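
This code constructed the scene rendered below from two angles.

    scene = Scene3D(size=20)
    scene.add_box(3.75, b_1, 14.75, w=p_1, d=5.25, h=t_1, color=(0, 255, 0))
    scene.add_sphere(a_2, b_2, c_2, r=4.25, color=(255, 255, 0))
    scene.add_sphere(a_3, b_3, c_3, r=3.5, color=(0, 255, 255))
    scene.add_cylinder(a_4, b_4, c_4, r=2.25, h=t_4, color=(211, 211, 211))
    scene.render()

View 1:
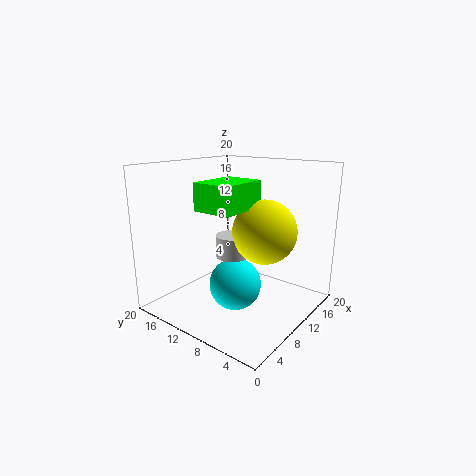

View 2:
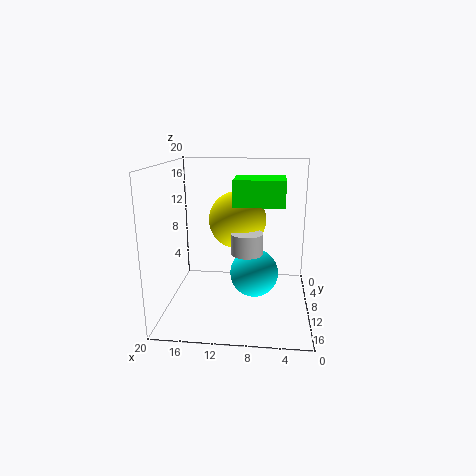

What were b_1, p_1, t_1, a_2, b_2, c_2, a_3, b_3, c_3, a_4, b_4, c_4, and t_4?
b_1 = 6.75
p_1 = 6.75
t_1 = 3.5
a_2 = 10.5
b_2 = 6
c_2 = 11.5
a_3 = 7.75
b_3 = 8.75
c_3 = 4.25
a_4 = 8.75
b_4 = 10
c_4 = 7.75
t_4 = 3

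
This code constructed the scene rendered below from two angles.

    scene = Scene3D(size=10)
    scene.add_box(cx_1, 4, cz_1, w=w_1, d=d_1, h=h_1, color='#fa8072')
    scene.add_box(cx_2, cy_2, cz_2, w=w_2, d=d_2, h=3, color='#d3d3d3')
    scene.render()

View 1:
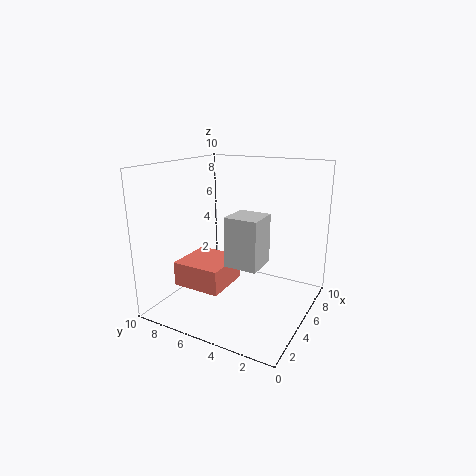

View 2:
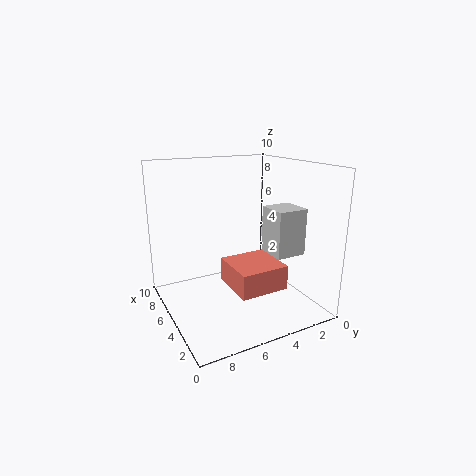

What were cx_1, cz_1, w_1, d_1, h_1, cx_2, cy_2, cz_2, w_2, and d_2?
cx_1 = 0.5, cz_1 = 3, w_1 = 3, d_1 = 3, h_1 = 1.5, cx_2 = 1.5, cy_2 = 2, cz_2 = 4.5, w_2 = 2, d_2 = 2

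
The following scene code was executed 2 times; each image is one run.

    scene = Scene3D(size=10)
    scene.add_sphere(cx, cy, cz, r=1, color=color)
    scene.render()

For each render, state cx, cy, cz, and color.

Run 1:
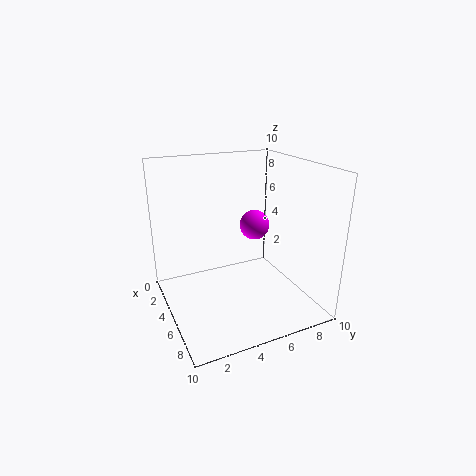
cx = 5.5; cy = 6; cz = 6; color = 'magenta'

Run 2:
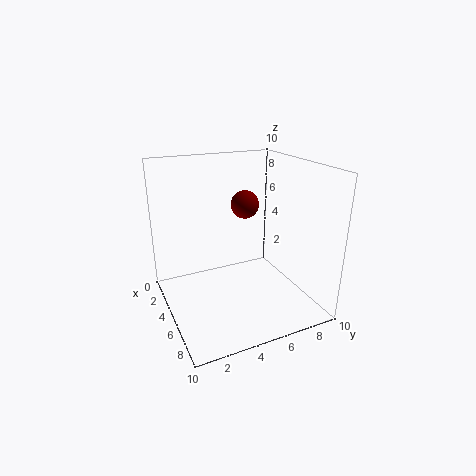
cx = 4; cy = 6; cz = 7; color = 'maroon'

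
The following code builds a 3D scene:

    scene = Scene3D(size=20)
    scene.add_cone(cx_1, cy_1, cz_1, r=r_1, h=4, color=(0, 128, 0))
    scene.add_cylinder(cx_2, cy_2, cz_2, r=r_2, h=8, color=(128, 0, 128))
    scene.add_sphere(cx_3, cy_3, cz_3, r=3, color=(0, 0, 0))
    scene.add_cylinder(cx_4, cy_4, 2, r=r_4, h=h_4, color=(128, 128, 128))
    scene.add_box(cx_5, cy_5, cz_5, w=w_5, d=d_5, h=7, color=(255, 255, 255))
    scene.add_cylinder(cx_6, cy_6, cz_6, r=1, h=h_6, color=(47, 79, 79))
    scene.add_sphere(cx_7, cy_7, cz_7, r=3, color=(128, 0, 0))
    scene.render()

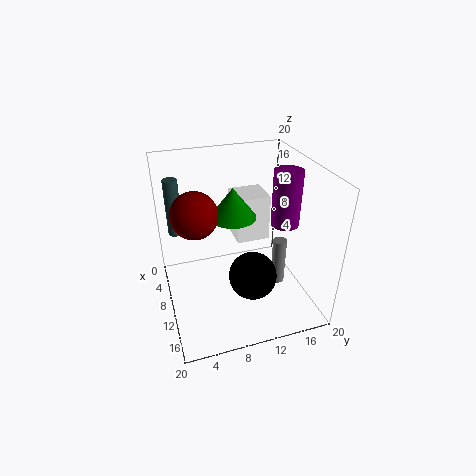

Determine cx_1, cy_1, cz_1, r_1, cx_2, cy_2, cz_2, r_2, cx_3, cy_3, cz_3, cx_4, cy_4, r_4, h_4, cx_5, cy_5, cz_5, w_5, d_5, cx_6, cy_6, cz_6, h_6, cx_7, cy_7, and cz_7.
cx_1 = 11; cy_1 = 9; cz_1 = 14; r_1 = 3; cx_2 = 10; cy_2 = 17; cz_2 = 11; r_2 = 2; cx_3 = 16; cy_3 = 10; cz_3 = 8; cx_4 = 11; cy_4 = 16; r_4 = 1; h_4 = 7; cx_5 = 2; cy_5 = 11; cz_5 = 7; w_5 = 5; d_5 = 5; cx_6 = 6; cy_6 = 2; cz_6 = 10; h_6 = 8; cx_7 = 11; cy_7 = 4; cz_7 = 15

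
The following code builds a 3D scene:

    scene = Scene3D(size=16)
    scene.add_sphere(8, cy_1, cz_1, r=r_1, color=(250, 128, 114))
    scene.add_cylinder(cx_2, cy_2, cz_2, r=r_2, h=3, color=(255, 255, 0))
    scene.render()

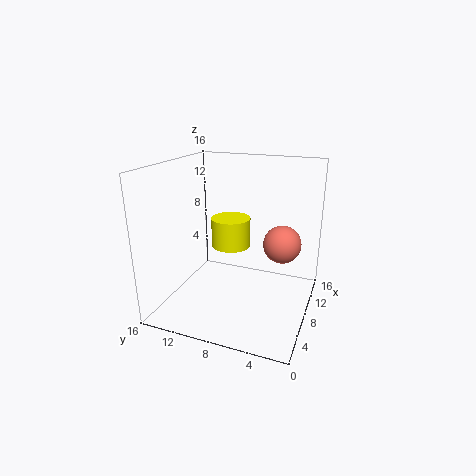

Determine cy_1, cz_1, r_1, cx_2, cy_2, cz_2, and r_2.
cy_1 = 3
cz_1 = 8
r_1 = 2
cx_2 = 6
cy_2 = 8
cz_2 = 8
r_2 = 2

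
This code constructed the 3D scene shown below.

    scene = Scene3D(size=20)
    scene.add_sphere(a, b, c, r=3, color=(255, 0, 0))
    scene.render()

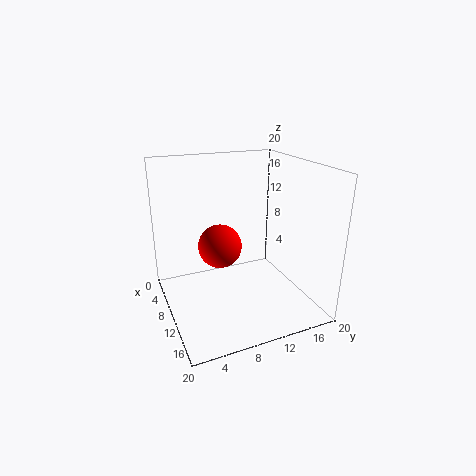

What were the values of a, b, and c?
a = 9.5
b = 7.5
c = 9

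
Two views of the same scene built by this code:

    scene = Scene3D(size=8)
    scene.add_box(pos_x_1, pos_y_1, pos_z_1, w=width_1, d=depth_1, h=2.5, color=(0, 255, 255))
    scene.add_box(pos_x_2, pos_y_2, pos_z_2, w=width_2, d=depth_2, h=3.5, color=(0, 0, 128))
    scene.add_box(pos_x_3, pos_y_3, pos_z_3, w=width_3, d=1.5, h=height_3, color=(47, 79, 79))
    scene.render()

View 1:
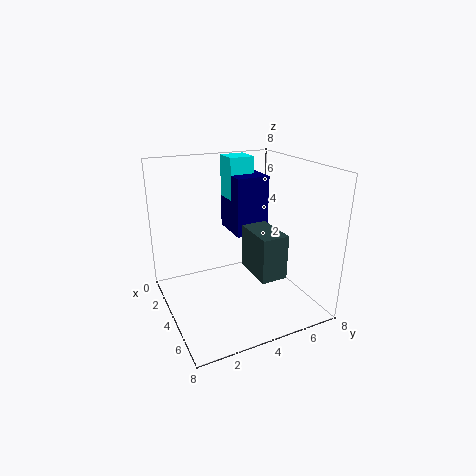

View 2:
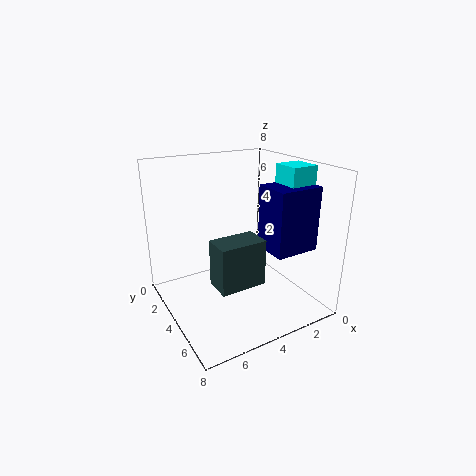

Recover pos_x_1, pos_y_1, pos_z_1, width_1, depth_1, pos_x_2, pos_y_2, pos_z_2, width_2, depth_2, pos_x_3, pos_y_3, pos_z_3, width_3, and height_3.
pos_x_1 = 0.5; pos_y_1 = 4.5; pos_z_1 = 5.5; width_1 = 1.5; depth_1 = 1.5; pos_x_2 = 0.5; pos_y_2 = 4.5; pos_z_2 = 3.5; width_2 = 2.5; depth_2 = 2; pos_x_3 = 3.5; pos_y_3 = 4.5; pos_z_3 = 2; width_3 = 2.5; height_3 = 2.5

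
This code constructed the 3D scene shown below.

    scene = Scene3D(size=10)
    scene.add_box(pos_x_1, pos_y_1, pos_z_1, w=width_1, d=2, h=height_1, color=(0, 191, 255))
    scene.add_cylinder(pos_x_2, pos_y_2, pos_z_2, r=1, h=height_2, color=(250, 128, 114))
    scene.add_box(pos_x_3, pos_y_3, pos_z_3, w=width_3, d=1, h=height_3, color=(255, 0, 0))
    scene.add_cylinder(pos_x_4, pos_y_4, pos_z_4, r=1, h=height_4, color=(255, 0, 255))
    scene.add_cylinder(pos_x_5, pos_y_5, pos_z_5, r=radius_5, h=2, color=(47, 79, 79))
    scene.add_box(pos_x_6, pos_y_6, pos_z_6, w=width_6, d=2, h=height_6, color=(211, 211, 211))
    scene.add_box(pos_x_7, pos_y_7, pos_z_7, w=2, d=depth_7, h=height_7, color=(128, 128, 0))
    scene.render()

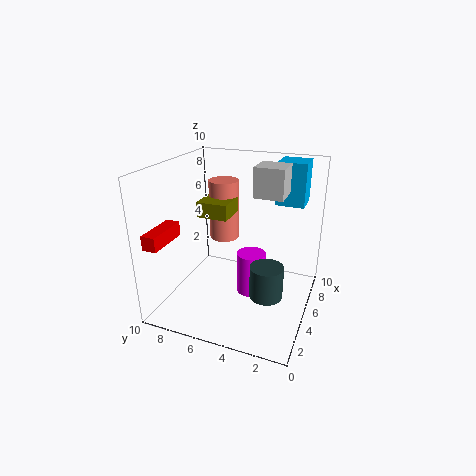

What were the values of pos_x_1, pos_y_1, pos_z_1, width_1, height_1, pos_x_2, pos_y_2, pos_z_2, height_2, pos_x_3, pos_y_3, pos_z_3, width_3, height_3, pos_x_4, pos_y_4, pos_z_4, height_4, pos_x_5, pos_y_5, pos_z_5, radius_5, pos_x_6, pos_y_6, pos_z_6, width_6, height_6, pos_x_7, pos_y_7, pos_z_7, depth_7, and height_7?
pos_x_1 = 7; pos_y_1 = 1; pos_z_1 = 7; width_1 = 2; height_1 = 3; pos_x_2 = 5; pos_y_2 = 6; pos_z_2 = 5; height_2 = 4; pos_x_3 = 1; pos_y_3 = 9; pos_z_3 = 5; width_3 = 3; height_3 = 1; pos_x_4 = 5; pos_y_4 = 4; pos_z_4 = 1; height_4 = 3; pos_x_5 = 2; pos_y_5 = 2; pos_z_5 = 3; radius_5 = 1; pos_x_6 = 5; pos_y_6 = 2; pos_z_6 = 8; width_6 = 2; height_6 = 2; pos_x_7 = 3; pos_y_7 = 5; pos_z_7 = 7; depth_7 = 2; height_7 = 1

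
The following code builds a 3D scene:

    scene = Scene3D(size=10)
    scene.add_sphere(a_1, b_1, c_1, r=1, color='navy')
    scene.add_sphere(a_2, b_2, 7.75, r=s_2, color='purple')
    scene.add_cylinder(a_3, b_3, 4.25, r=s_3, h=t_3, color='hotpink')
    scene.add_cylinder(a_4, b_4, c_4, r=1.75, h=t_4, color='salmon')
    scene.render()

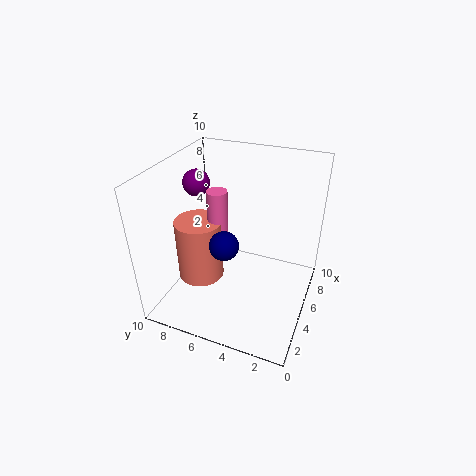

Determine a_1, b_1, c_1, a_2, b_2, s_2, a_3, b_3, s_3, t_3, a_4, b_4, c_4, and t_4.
a_1 = 3.75, b_1 = 5.5, c_1 = 5, a_2 = 6.75, b_2 = 9, s_2 = 1, a_3 = 6, b_3 = 7, s_3 = 0.75, t_3 = 3.5, a_4 = 5.25, b_4 = 8.25, c_4 = 0.75, t_4 = 4.75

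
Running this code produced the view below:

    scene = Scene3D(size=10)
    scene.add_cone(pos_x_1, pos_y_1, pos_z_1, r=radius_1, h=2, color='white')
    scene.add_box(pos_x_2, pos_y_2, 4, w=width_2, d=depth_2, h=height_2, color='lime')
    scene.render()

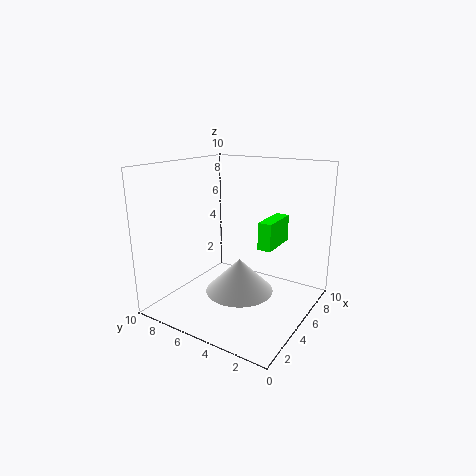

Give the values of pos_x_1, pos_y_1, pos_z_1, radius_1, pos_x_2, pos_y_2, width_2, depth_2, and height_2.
pos_x_1 = 2, pos_y_1 = 3, pos_z_1 = 3, radius_1 = 2, pos_x_2 = 6, pos_y_2 = 3, width_2 = 3, depth_2 = 1, height_2 = 2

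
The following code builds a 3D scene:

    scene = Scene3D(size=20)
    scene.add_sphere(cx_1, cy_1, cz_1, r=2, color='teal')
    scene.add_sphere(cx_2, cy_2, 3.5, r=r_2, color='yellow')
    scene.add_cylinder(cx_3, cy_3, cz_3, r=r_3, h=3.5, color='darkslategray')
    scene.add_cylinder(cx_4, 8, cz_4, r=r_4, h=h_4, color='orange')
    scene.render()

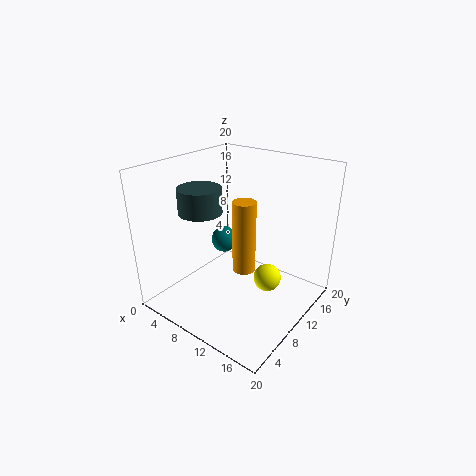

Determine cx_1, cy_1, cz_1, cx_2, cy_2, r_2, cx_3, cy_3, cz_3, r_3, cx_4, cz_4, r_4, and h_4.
cx_1 = 5
cy_1 = 13
cz_1 = 7
cx_2 = 13.5
cy_2 = 12.5
r_2 = 2
cx_3 = 5.5
cy_3 = 7.5
cz_3 = 13.5
r_3 = 3
cx_4 = 12.5
cz_4 = 7
r_4 = 1.5
h_4 = 9.5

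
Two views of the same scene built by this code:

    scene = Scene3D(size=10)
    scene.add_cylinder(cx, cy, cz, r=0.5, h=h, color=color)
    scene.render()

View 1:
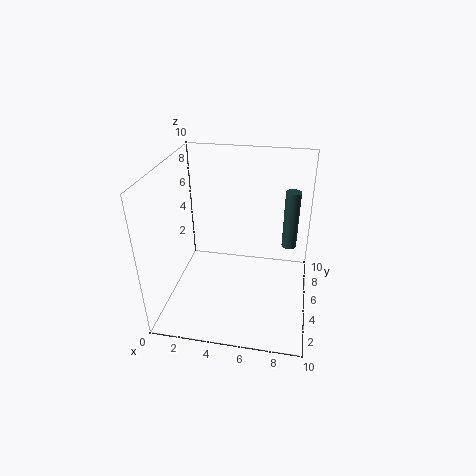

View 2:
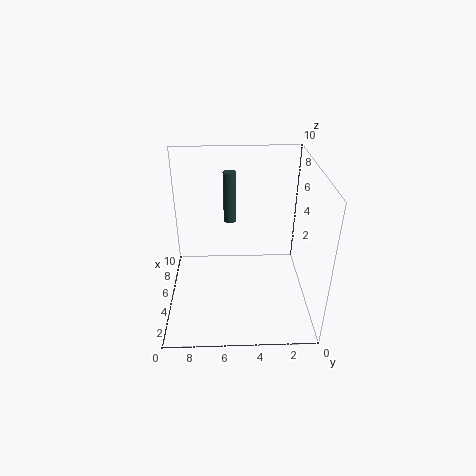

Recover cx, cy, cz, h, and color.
cx = 8.5, cy = 5.5, cz = 4.5, h = 4, color = 'darkslategray'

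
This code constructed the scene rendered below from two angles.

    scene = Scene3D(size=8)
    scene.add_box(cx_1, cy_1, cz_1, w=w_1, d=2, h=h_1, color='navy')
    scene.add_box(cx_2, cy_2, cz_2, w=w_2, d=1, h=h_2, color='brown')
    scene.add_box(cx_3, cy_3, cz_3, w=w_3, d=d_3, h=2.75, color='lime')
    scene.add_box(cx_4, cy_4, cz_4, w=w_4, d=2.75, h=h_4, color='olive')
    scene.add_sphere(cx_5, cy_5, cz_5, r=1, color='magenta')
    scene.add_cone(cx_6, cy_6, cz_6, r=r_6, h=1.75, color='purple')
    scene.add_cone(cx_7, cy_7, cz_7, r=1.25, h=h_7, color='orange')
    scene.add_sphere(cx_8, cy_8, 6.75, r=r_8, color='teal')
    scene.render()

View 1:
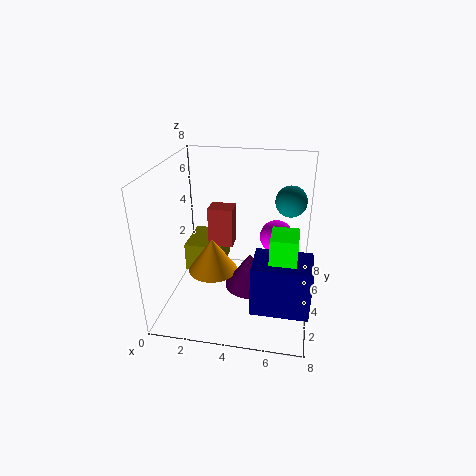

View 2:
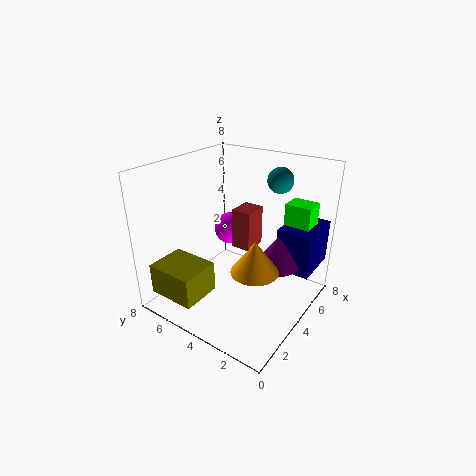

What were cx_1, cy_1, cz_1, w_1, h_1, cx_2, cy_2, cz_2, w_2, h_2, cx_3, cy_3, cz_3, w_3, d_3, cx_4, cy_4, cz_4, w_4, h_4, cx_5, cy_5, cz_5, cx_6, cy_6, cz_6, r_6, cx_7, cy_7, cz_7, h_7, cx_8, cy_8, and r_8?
cx_1 = 5.25, cy_1 = 0.25, cz_1 = 2, w_1 = 2.75, h_1 = 2.5, cx_2 = 2.75, cy_2 = 2.5, cz_2 = 4.25, w_2 = 1.25, h_2 = 2, cx_3 = 6, cy_3 = 0.75, cz_3 = 3, w_3 = 1.25, d_3 = 1.5, cx_4 = 0.5, cy_4 = 4.75, cz_4 = 1, w_4 = 2.25, h_4 = 1.75, cx_5 = 6, cy_5 = 6, cz_5 = 3.25, cx_6 = 5, cy_6 = 2, cz_6 = 2.5, r_6 = 1.25, cx_7 = 3, cy_7 = 2.25, cz_7 = 3, h_7 = 1.75, cx_8 = 6.75, cy_8 = 3, r_8 = 0.75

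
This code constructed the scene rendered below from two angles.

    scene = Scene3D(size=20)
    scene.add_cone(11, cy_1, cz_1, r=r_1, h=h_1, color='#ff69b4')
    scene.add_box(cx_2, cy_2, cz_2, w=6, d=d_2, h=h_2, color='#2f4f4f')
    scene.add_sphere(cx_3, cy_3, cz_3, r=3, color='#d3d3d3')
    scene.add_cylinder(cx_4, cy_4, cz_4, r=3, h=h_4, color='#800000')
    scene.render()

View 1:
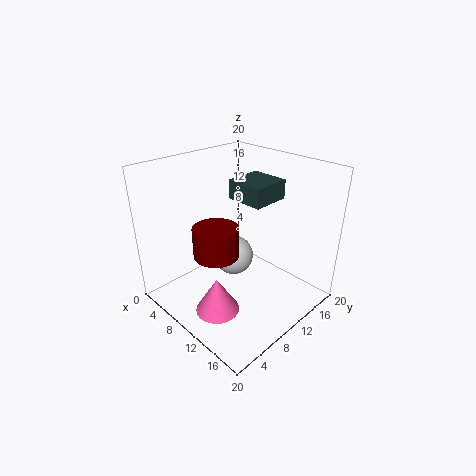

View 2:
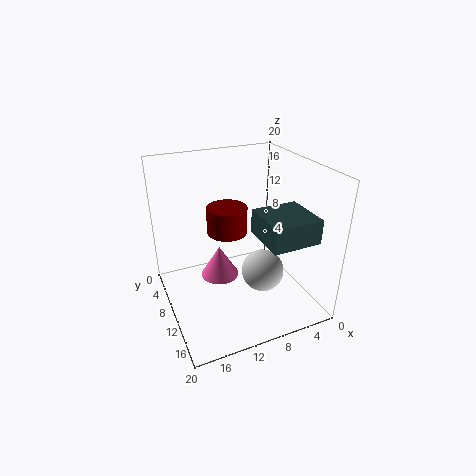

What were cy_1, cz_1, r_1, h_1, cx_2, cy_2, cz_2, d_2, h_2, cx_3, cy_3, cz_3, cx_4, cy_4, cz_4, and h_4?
cy_1 = 5
cz_1 = 1
r_1 = 3
h_1 = 5
cx_2 = 4
cy_2 = 14
cz_2 = 13
d_2 = 6
h_2 = 3
cx_3 = 7
cy_3 = 12
cz_3 = 5
cx_4 = 10
cy_4 = 6
cz_4 = 9
h_4 = 4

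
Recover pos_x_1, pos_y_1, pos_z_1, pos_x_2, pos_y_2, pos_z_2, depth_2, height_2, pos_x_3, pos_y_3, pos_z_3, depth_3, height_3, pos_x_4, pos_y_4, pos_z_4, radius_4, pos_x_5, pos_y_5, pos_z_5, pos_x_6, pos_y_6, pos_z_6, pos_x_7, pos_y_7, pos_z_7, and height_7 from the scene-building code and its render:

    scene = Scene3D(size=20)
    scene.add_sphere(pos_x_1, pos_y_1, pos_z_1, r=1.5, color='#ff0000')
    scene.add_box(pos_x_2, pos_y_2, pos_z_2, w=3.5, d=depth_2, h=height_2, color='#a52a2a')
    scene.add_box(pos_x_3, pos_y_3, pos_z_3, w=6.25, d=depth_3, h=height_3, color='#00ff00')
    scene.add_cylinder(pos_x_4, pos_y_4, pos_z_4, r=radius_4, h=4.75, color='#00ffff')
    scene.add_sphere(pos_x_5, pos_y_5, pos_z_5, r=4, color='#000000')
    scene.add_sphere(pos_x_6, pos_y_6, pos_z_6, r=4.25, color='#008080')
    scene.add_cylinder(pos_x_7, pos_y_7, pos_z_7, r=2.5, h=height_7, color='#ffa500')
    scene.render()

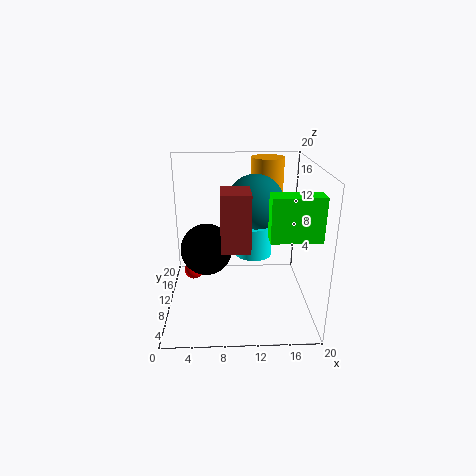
pos_x_1 = 3; pos_y_1 = 15.5; pos_z_1 = 2; pos_x_2 = 7.75; pos_y_2 = 2.5; pos_z_2 = 11.25; depth_2 = 4; height_2 = 7; pos_x_3 = 13.5; pos_y_3 = 3; pos_z_3 = 12.25; depth_3 = 2.5; height_3 = 5.5; pos_x_4 = 12.5; pos_y_4 = 13.75; pos_z_4 = 5.75; radius_4 = 2.75; pos_x_5 = 5.25; pos_y_5 = 14.75; pos_z_5 = 6; pos_x_6 = 12.75; pos_y_6 = 14.75; pos_z_6 = 13.5; pos_x_7 = 14.75; pos_y_7 = 17.5; pos_z_7 = 11.5; height_7 = 8.25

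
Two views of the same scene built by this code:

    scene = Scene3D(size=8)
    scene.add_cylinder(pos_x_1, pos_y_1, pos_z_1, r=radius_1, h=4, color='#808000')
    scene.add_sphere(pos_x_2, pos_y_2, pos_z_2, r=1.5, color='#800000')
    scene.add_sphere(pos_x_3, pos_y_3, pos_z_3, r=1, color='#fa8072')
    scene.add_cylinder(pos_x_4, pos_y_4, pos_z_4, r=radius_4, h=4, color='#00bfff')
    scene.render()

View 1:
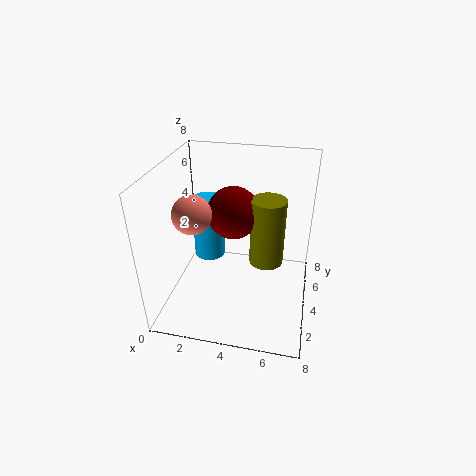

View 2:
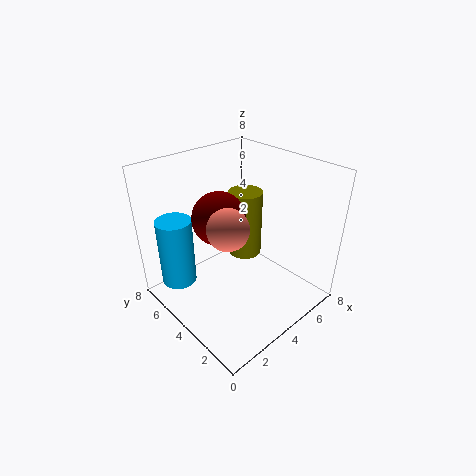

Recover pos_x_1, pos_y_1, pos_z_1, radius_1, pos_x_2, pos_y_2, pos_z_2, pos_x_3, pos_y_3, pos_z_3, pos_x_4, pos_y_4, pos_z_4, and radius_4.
pos_x_1 = 5.5, pos_y_1 = 5, pos_z_1 = 2, radius_1 = 1, pos_x_2 = 3.5, pos_y_2 = 5, pos_z_2 = 5, pos_x_3 = 2, pos_y_3 = 2.5, pos_z_3 = 6, pos_x_4 = 1.5, pos_y_4 = 6.5, pos_z_4 = 1, radius_4 = 1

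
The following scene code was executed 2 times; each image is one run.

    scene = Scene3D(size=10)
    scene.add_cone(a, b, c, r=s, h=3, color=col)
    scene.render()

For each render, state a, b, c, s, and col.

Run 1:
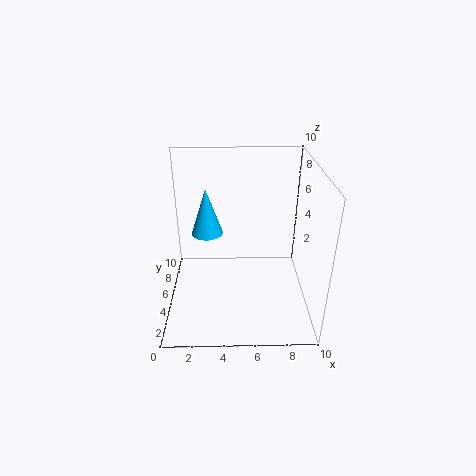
a = 3, b = 4, c = 6, s = 1, col = 'deepskyblue'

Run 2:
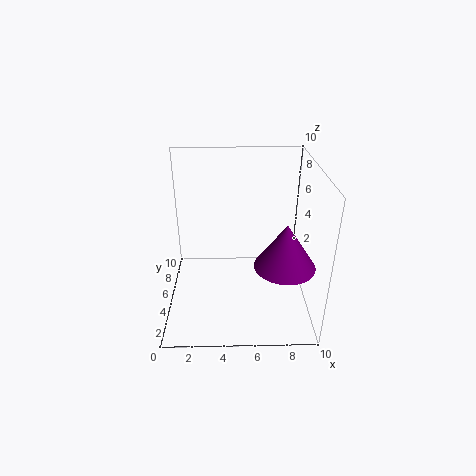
a = 8, b = 3, c = 4, s = 2, col = 'purple'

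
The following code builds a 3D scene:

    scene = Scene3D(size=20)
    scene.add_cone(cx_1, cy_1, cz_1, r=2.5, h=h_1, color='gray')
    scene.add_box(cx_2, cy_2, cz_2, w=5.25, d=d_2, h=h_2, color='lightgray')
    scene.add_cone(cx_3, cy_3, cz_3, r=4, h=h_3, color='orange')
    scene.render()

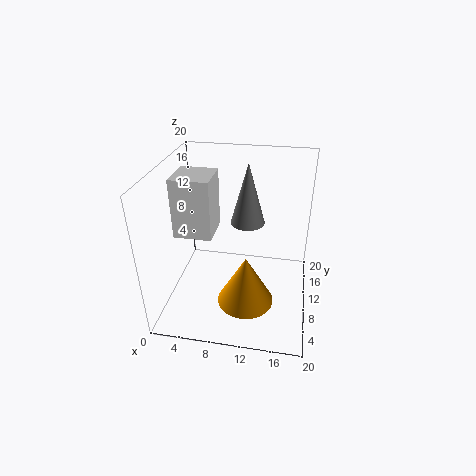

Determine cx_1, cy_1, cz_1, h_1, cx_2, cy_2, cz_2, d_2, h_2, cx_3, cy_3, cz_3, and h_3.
cx_1 = 10.75
cy_1 = 13.75
cz_1 = 10.5
h_1 = 9
cx_2 = 1.5
cy_2 = 7.75
cz_2 = 10.5
d_2 = 5.25
h_2 = 8.25
cx_3 = 11.5
cy_3 = 7.75
cz_3 = 1
h_3 = 7.25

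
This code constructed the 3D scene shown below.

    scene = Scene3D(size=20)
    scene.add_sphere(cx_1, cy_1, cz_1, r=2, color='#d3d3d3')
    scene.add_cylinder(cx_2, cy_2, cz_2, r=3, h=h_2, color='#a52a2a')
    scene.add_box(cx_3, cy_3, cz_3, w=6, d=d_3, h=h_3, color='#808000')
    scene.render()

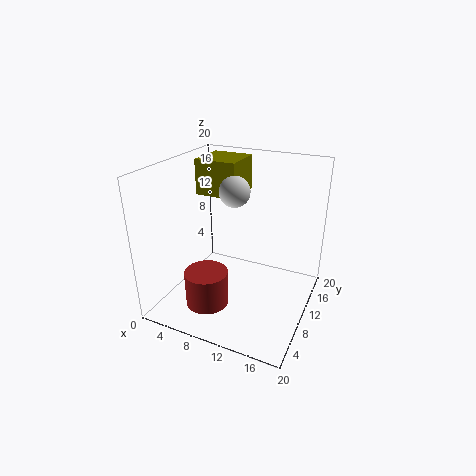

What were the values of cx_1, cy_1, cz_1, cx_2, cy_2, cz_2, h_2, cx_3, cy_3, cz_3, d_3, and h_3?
cx_1 = 10; cy_1 = 9; cz_1 = 17; cx_2 = 7; cy_2 = 6; cz_2 = 1; h_2 = 5; cx_3 = 3; cy_3 = 11; cz_3 = 15; d_3 = 6; h_3 = 5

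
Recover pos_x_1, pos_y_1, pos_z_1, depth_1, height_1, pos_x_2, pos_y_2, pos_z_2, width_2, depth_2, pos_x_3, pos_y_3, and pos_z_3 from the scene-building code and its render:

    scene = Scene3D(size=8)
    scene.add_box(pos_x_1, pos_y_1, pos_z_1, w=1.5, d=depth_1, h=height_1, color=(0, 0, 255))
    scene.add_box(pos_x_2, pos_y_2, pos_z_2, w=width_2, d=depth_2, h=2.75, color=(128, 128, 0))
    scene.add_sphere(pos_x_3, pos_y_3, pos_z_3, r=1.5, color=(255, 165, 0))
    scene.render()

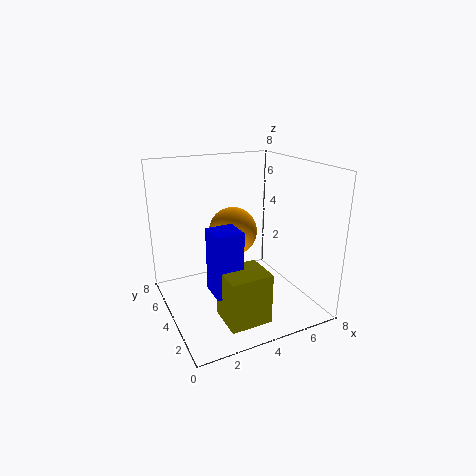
pos_x_1 = 2; pos_y_1 = 2.25; pos_z_1 = 1.5; depth_1 = 1.5; height_1 = 3.5; pos_x_2 = 2.25; pos_y_2 = 1; pos_z_2 = 0.25; width_2 = 2.25; depth_2 = 2; pos_x_3 = 4.75; pos_y_3 = 6.25; pos_z_3 = 3.5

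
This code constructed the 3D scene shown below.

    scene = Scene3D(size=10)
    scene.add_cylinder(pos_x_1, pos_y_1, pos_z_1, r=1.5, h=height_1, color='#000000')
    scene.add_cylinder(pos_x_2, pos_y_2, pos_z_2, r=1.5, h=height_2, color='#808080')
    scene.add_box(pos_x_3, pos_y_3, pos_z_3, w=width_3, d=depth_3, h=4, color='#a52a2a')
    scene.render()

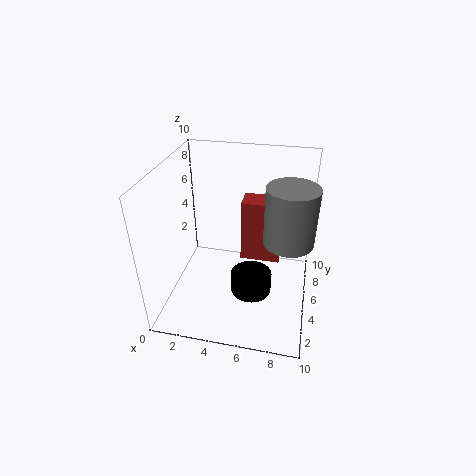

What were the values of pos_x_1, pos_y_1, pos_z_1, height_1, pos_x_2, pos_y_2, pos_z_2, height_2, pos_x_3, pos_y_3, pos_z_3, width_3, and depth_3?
pos_x_1 = 6; pos_y_1 = 5; pos_z_1 = 0.5; height_1 = 1.5; pos_x_2 = 8.5; pos_y_2 = 3; pos_z_2 = 6.5; height_2 = 3.5; pos_x_3 = 5.5; pos_y_3 = 3.5; pos_z_3 = 4.5; width_3 = 2.5; depth_3 = 1.5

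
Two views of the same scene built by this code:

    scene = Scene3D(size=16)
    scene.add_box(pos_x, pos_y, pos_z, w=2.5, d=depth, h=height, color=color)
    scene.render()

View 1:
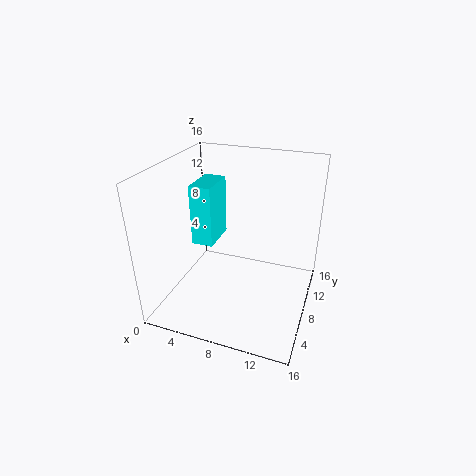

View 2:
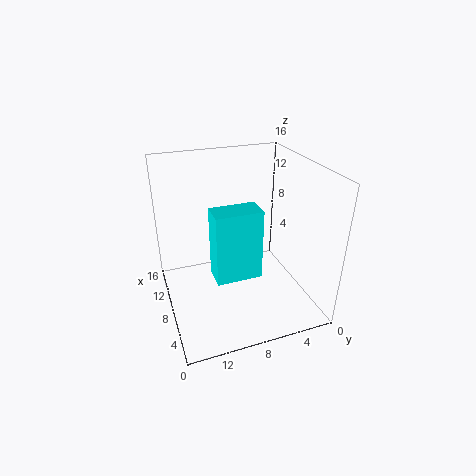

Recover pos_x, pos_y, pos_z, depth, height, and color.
pos_x = 2.5; pos_y = 7.5; pos_z = 6.5; depth = 4.5; height = 7; color = 'cyan'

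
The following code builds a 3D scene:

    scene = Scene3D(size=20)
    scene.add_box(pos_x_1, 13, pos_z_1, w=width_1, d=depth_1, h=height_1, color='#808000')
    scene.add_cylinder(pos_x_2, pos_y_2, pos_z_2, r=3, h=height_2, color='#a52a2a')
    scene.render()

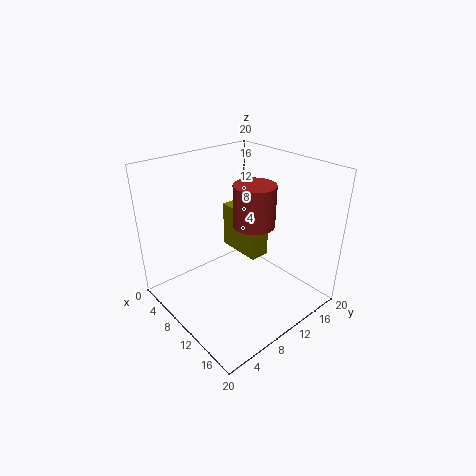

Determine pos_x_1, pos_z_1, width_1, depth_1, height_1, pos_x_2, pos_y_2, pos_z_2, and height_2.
pos_x_1 = 3
pos_z_1 = 5
width_1 = 7
depth_1 = 3
height_1 = 7
pos_x_2 = 10
pos_y_2 = 13
pos_z_2 = 11
height_2 = 6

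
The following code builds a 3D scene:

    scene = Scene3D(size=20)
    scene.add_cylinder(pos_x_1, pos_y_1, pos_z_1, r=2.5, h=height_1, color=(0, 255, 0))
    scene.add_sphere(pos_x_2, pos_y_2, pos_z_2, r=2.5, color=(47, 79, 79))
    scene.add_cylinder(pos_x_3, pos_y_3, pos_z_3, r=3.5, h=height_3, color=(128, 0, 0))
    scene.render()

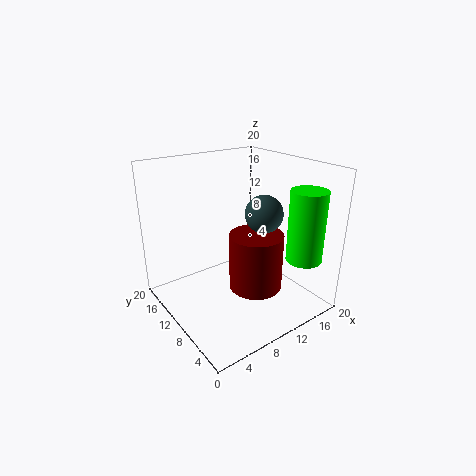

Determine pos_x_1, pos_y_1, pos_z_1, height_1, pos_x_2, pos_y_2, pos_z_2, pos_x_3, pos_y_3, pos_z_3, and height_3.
pos_x_1 = 17
pos_y_1 = 4
pos_z_1 = 7
height_1 = 10
pos_x_2 = 12
pos_y_2 = 7
pos_z_2 = 14
pos_x_3 = 10
pos_y_3 = 6
pos_z_3 = 4.5
height_3 = 7.5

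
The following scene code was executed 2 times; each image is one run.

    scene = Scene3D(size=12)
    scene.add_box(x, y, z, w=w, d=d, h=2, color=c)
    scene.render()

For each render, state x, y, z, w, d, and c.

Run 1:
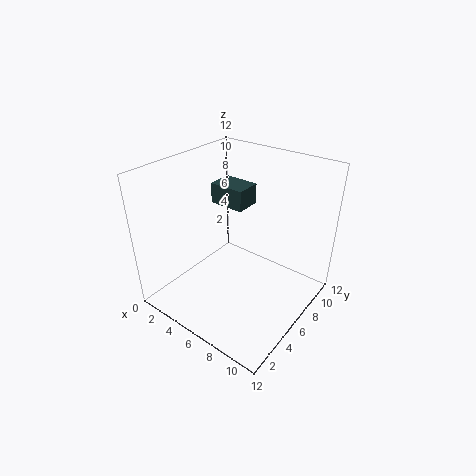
x = 0.5
y = 9
z = 6.5
w = 3.5
d = 2.5
c = 'darkslategray'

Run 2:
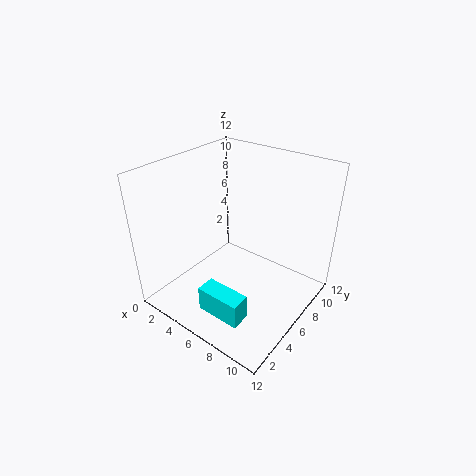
x = 6
y = 1
z = 2
w = 3.5
d = 1.5
c = 'cyan'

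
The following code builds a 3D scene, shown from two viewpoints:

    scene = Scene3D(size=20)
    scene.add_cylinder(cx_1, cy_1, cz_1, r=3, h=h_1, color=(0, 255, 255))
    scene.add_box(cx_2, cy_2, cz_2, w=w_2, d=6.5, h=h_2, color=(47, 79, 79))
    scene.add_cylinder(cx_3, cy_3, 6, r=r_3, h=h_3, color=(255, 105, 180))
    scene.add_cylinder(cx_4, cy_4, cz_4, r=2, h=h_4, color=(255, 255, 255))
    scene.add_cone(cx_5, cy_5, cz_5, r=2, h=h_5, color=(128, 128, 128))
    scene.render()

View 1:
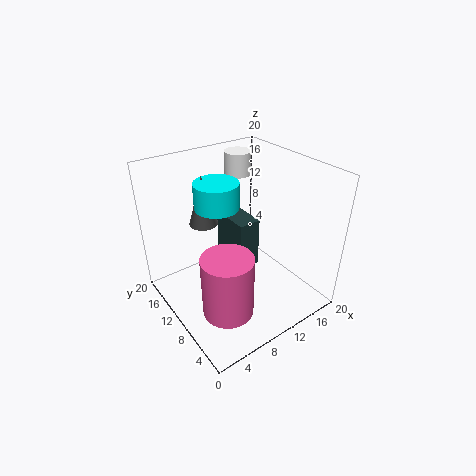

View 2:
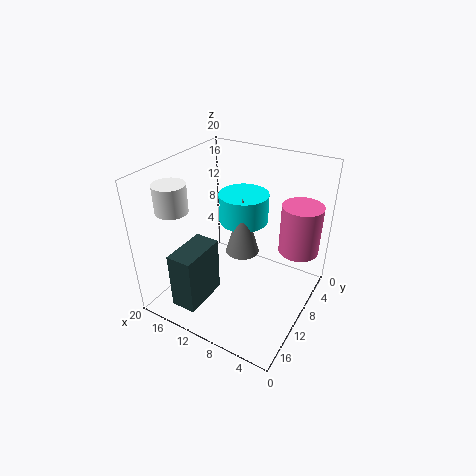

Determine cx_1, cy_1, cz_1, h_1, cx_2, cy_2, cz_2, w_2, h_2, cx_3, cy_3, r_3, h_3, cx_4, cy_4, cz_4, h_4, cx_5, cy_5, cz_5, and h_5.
cx_1 = 8; cy_1 = 12; cz_1 = 14.5; h_1 = 3.5; cx_2 = 12; cy_2 = 12; cz_2 = 2; w_2 = 3.5; h_2 = 8; cx_3 = 3.5; cy_3 = 3; r_3 = 3; h_3 = 7.5; cx_4 = 15; cy_4 = 17; cz_4 = 16; h_4 = 3.5; cx_5 = 7; cy_5 = 14; cz_5 = 11.5; h_5 = 7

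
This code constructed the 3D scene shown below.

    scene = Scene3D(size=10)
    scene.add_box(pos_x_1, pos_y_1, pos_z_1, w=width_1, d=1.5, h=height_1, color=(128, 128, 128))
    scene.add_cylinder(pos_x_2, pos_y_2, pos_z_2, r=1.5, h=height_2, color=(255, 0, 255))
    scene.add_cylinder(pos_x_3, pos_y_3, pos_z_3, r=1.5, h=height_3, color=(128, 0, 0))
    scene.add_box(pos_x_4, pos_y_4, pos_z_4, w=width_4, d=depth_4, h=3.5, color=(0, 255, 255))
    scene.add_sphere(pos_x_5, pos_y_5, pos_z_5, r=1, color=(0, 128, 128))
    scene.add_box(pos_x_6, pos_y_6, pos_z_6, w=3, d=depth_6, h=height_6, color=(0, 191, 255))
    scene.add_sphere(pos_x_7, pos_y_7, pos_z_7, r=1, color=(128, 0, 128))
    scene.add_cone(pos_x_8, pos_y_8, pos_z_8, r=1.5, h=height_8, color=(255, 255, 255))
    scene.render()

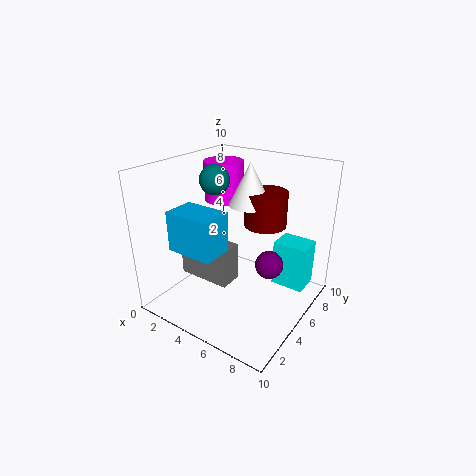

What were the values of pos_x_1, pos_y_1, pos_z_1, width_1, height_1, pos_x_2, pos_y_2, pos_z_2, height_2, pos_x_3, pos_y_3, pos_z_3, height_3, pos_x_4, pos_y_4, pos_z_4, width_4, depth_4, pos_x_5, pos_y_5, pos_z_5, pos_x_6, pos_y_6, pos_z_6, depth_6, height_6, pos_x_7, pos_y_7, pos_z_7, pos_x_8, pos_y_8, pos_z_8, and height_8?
pos_x_1 = 2.5, pos_y_1 = 2, pos_z_1 = 3, width_1 = 3.5, height_1 = 2.5, pos_x_2 = 2, pos_y_2 = 7.5, pos_z_2 = 6.5, height_2 = 3, pos_x_3 = 6, pos_y_3 = 7, pos_z_3 = 5.5, height_3 = 2.5, pos_x_4 = 6.5, pos_y_4 = 7.5, pos_z_4 = 0.5, width_4 = 2.5, depth_4 = 2, pos_x_5 = 3.5, pos_y_5 = 4.5, pos_z_5 = 9, pos_x_6 = 3, pos_y_6 = 0.5, pos_z_6 = 5.5, depth_6 = 2, height_6 = 2.5, pos_x_7 = 7, pos_y_7 = 6, pos_z_7 = 3, pos_x_8 = 5, pos_y_8 = 6.5, pos_z_8 = 7, height_8 = 3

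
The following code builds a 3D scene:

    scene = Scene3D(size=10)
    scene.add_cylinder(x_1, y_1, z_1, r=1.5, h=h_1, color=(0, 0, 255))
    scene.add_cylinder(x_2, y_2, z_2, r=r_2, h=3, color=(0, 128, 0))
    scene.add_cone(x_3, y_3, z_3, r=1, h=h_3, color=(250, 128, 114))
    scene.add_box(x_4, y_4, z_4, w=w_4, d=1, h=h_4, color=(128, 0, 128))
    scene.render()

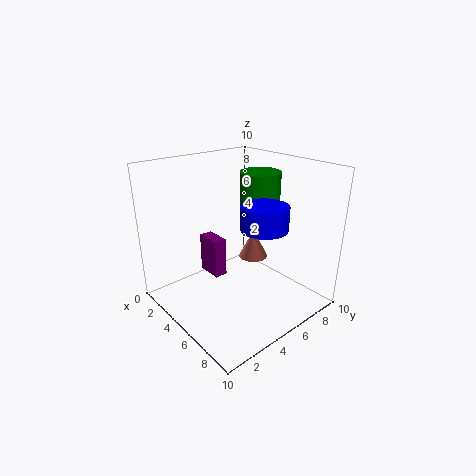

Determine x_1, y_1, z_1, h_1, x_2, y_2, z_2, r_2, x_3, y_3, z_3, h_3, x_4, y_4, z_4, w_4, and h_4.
x_1 = 7.5
y_1 = 5
z_1 = 6.5
h_1 = 1.5
x_2 = 4
y_2 = 8
z_2 = 6
r_2 = 1.5
x_3 = 5.5
y_3 = 6
z_3 = 3.5
h_3 = 2
x_4 = 1
y_4 = 4.5
z_4 = 1
w_4 = 2
h_4 = 3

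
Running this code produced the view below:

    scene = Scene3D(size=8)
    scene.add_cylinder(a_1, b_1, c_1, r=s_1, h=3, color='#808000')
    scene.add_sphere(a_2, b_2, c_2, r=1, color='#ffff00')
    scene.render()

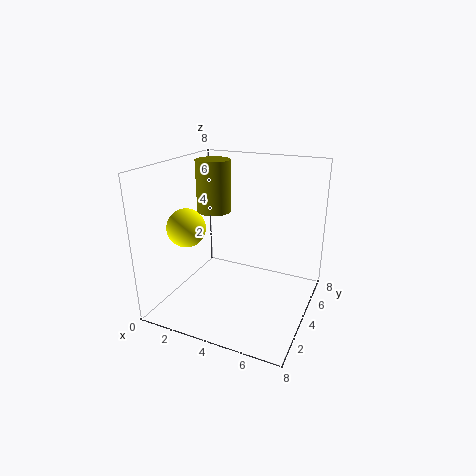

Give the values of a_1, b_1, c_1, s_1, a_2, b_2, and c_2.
a_1 = 2; b_1 = 5; c_1 = 5; s_1 = 1; a_2 = 2; b_2 = 2; c_2 = 5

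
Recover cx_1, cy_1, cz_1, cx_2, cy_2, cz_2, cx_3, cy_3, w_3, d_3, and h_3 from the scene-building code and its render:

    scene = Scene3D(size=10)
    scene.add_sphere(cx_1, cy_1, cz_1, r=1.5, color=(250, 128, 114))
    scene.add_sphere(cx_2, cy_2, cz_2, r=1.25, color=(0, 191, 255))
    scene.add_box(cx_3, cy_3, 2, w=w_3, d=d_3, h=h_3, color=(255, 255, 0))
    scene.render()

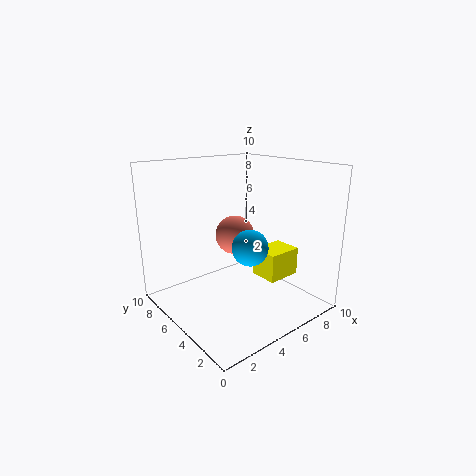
cx_1 = 6.5, cy_1 = 7.25, cz_1 = 4.25, cx_2 = 5.25, cy_2 = 4, cz_2 = 4.5, cx_3 = 6.25, cy_3 = 2.75, w_3 = 2.5, d_3 = 2, h_3 = 2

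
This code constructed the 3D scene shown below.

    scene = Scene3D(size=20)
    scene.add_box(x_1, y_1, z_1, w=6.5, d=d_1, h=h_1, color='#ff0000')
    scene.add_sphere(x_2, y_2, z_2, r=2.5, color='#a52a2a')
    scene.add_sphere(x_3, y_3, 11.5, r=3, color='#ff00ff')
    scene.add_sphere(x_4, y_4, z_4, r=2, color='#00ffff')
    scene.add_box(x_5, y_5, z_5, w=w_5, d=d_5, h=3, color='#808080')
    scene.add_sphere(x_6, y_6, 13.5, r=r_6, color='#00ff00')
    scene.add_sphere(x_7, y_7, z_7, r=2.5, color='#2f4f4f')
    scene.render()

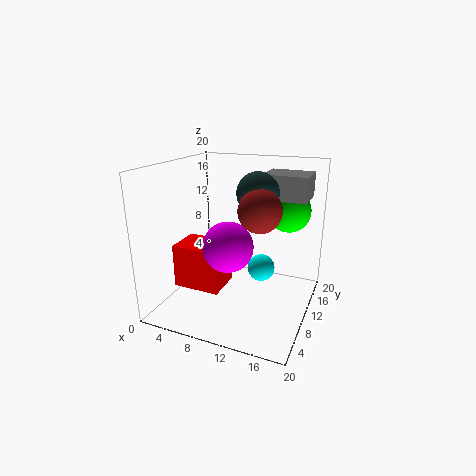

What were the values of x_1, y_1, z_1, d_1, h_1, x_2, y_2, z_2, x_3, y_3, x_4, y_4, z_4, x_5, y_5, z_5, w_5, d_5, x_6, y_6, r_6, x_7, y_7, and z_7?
x_1 = 2.5; y_1 = 5; z_1 = 3.5; d_1 = 5; h_1 = 6; x_2 = 15; y_2 = 4.5; z_2 = 16; x_3 = 11.5; y_3 = 3.5; x_4 = 12.5; y_4 = 13; z_4 = 4.5; x_5 = 14; y_5 = 7.5; z_5 = 16.5; w_5 = 5.5; d_5 = 4.5; x_6 = 16; y_6 = 14; r_6 = 3; x_7 = 14; y_7 = 6.5; z_7 = 17.5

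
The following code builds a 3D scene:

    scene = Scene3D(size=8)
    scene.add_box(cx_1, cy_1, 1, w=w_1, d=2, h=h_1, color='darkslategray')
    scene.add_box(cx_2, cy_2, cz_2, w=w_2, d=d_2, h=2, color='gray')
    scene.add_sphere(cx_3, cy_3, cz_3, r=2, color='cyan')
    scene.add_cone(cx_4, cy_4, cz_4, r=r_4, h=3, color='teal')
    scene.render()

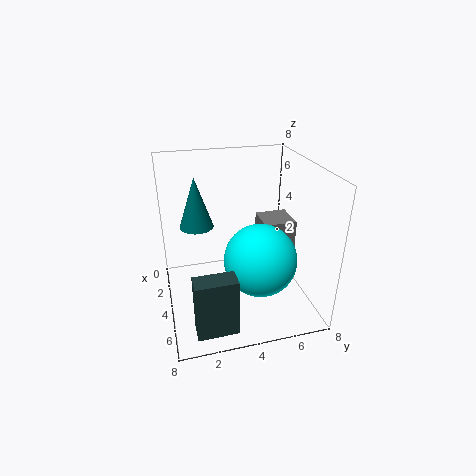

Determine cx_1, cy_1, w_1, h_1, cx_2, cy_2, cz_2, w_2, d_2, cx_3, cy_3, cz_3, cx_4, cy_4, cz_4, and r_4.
cx_1 = 7, cy_1 = 1, w_1 = 1, h_1 = 3, cx_2 = 1, cy_2 = 6, cz_2 = 2, w_2 = 2, d_2 = 2, cx_3 = 5, cy_3 = 5, cz_3 = 3, cx_4 = 2, cy_4 = 2, cz_4 = 4, r_4 = 1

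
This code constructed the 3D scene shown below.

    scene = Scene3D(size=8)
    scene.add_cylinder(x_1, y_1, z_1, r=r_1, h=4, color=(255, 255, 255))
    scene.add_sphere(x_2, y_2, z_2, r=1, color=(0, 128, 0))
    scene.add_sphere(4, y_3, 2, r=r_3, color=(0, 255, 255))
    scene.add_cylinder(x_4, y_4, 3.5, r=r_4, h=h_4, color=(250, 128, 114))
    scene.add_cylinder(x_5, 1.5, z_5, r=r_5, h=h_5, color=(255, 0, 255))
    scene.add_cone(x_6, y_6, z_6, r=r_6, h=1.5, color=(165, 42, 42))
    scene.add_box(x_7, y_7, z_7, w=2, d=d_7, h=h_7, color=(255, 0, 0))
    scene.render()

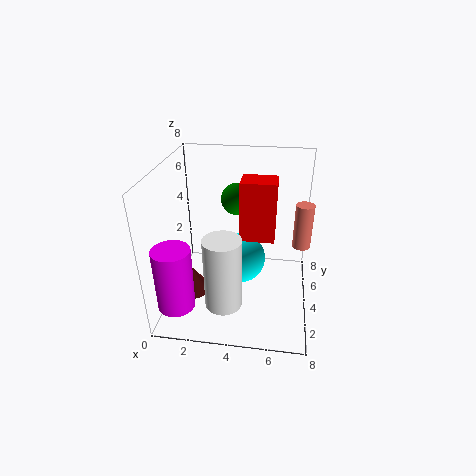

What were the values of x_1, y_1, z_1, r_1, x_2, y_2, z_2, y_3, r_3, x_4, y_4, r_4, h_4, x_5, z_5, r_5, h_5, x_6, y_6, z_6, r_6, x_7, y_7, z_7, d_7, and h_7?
x_1 = 3.5, y_1 = 2, z_1 = 1, r_1 = 1, x_2 = 3.5, y_2 = 7, z_2 = 5, y_3 = 5, r_3 = 1.5, x_4 = 7.5, y_4 = 4.5, r_4 = 0.5, h_4 = 2.5, x_5 = 1, z_5 = 1, r_5 = 1, h_5 = 3.5, x_6 = 1.5, y_6 = 3, z_6 = 1, r_6 = 1, x_7 = 4, y_7 = 4.5, z_7 = 3.5, d_7 = 1.5, h_7 = 3.5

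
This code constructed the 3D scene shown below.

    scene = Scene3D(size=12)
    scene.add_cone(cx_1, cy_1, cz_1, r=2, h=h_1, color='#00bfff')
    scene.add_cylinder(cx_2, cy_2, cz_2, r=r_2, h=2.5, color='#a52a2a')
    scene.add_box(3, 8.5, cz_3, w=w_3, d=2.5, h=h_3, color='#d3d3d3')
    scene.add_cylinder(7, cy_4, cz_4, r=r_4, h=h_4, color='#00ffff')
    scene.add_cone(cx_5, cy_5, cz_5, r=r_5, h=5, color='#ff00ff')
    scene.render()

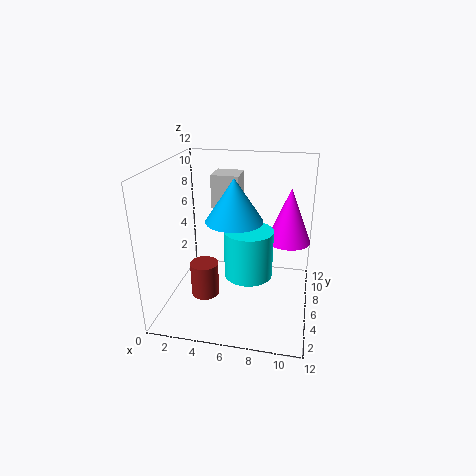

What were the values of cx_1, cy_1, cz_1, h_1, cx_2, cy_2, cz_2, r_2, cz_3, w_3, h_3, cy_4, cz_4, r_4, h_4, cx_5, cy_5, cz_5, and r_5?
cx_1 = 6.5; cy_1 = 2.5; cz_1 = 9; h_1 = 3; cx_2 = 4.5; cy_2 = 1.5; cz_2 = 3.5; r_2 = 1; cz_3 = 7.5; w_3 = 2.5; h_3 = 3; cy_4 = 5.5; cz_4 = 3; r_4 = 2; h_4 = 4; cx_5 = 10; cy_5 = 9.5; cz_5 = 4.5; r_5 = 2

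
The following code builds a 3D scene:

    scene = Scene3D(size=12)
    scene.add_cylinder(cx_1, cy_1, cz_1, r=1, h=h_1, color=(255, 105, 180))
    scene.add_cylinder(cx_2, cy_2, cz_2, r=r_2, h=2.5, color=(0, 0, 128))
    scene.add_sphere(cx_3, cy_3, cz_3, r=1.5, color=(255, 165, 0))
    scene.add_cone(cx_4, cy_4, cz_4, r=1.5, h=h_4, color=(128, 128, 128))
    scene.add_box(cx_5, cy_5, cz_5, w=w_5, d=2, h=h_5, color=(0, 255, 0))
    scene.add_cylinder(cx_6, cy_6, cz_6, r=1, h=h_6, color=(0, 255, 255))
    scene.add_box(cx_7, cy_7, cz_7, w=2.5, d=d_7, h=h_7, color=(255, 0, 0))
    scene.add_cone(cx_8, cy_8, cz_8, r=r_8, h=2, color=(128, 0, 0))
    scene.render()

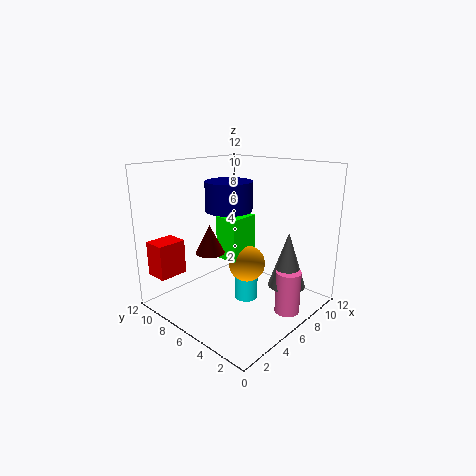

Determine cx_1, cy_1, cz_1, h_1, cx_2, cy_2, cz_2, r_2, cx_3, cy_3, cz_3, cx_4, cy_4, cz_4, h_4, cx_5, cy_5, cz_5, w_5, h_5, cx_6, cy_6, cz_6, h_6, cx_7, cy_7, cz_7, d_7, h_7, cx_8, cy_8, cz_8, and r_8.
cx_1 = 7
cy_1 = 1.5
cz_1 = 0.5
h_1 = 3.5
cx_2 = 6.5
cy_2 = 7.5
cz_2 = 8
r_2 = 2
cx_3 = 6
cy_3 = 5
cz_3 = 4
cx_4 = 7.5
cy_4 = 2
cz_4 = 2.5
h_4 = 4.5
cx_5 = 4.5
cy_5 = 5
cz_5 = 4.5
w_5 = 2.5
h_5 = 3.5
cx_6 = 6.5
cy_6 = 5.5
cz_6 = 0.5
h_6 = 2.5
cx_7 = 1
cy_7 = 10
cz_7 = 2.5
d_7 = 2
h_7 = 3
cx_8 = 1.5
cy_8 = 4.5
cz_8 = 6.5
r_8 = 1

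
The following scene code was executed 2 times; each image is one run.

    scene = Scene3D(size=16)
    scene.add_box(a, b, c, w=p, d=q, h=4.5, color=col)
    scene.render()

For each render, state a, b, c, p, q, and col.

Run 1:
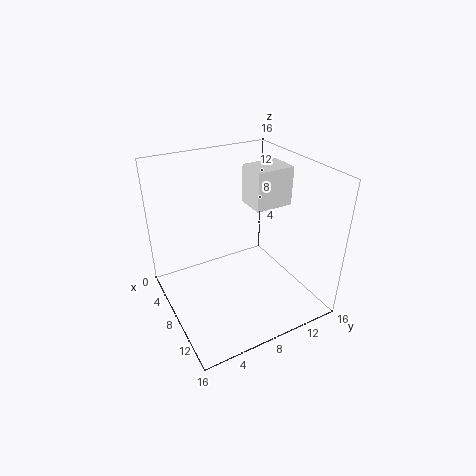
a = 4.5
b = 10.5
c = 10.5
p = 3.5
q = 4.5
col = 'white'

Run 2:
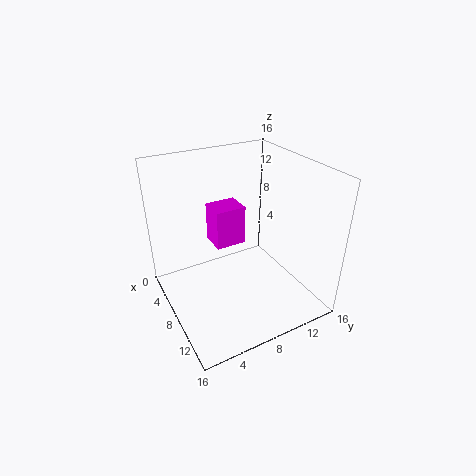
a = 4
b = 6
c = 6.5
p = 3
q = 3.5
col = 'magenta'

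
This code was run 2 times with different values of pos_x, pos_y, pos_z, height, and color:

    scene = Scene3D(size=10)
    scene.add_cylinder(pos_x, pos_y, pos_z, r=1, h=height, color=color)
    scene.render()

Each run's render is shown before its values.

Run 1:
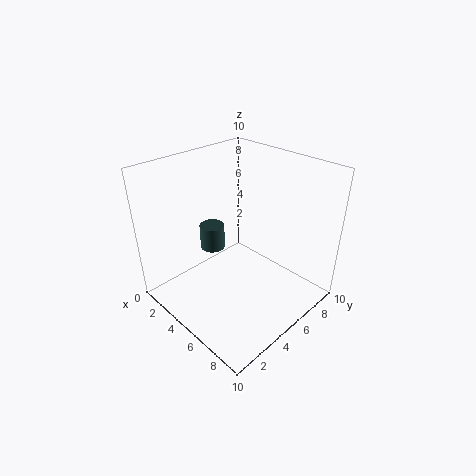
pos_x = 1, pos_y = 6, pos_z = 2, height = 2, color = 'darkslategray'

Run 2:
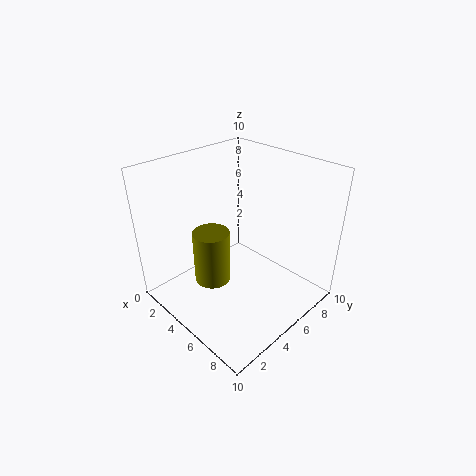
pos_x = 7, pos_y = 1, pos_z = 5, height = 3, color = 'olive'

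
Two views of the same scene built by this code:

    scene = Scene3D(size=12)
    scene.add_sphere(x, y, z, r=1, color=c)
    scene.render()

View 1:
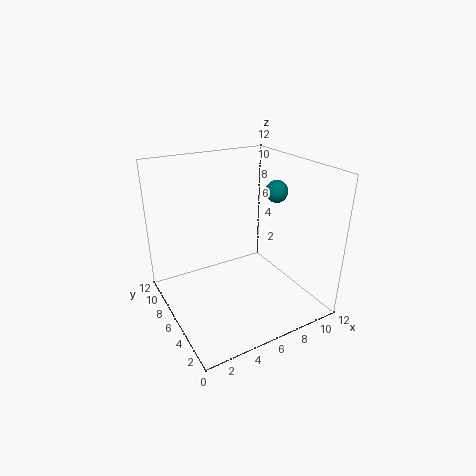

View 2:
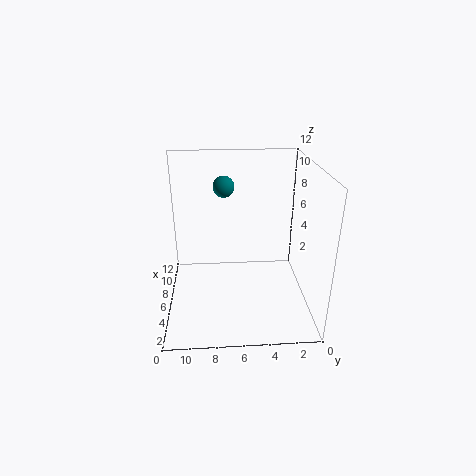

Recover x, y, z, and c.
x = 10.5
y = 7
z = 9
c = 'teal'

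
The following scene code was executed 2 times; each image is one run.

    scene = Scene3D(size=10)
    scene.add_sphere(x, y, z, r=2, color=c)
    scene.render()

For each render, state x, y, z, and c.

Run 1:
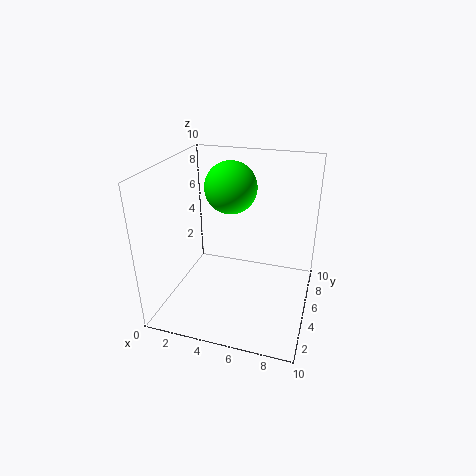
x = 3.5
y = 8
z = 7.5
c = 'lime'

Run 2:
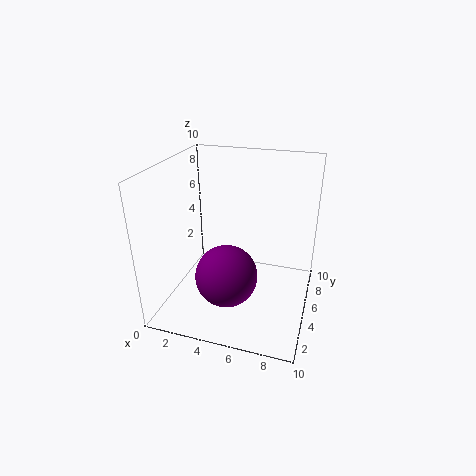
x = 5
y = 2.5
z = 3.5
c = 'purple'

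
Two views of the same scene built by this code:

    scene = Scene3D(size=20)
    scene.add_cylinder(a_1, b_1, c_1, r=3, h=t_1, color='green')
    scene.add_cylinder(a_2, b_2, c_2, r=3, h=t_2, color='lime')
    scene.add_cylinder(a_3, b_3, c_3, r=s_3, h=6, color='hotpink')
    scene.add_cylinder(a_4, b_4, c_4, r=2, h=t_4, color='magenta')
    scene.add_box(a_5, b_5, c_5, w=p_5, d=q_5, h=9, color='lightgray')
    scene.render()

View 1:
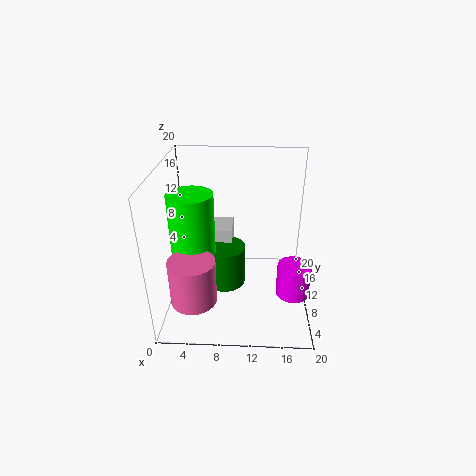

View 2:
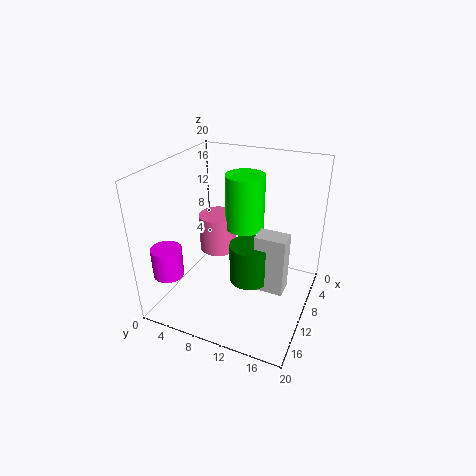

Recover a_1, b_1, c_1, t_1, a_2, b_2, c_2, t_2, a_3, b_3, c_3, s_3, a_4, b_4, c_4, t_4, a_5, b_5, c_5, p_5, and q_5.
a_1 = 8; b_1 = 11; c_1 = 2; t_1 = 6; a_2 = 4; b_2 = 8.5; c_2 = 8.5; t_2 = 8.5; a_3 = 4.5; b_3 = 4; c_3 = 4; s_3 = 3; a_4 = 17; b_4 = 3; c_4 = 6.5; t_4 = 4; a_5 = 6; b_5 = 12; c_5 = 1; p_5 = 3; q_5 = 4.5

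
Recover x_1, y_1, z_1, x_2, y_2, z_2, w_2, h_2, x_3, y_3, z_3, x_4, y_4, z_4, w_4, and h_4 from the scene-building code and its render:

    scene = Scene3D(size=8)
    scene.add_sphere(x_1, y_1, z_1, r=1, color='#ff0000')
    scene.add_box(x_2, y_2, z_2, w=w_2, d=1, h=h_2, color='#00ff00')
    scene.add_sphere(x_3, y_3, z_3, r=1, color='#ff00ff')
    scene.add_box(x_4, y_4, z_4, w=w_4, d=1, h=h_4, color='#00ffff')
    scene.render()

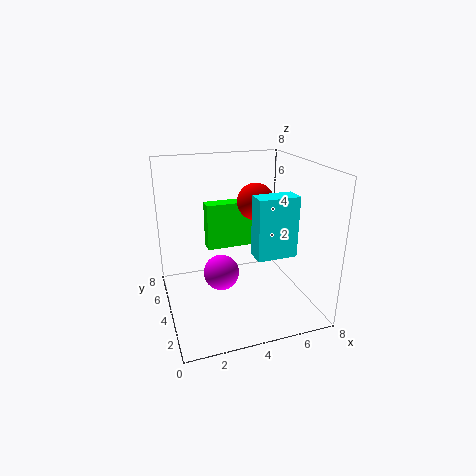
x_1 = 5
y_1 = 4
z_1 = 6
x_2 = 3
y_2 = 7
z_2 = 2
w_2 = 3
h_2 = 3
x_3 = 3
y_3 = 4
z_3 = 2
x_4 = 4
y_4 = 1
z_4 = 4
w_4 = 2
h_4 = 3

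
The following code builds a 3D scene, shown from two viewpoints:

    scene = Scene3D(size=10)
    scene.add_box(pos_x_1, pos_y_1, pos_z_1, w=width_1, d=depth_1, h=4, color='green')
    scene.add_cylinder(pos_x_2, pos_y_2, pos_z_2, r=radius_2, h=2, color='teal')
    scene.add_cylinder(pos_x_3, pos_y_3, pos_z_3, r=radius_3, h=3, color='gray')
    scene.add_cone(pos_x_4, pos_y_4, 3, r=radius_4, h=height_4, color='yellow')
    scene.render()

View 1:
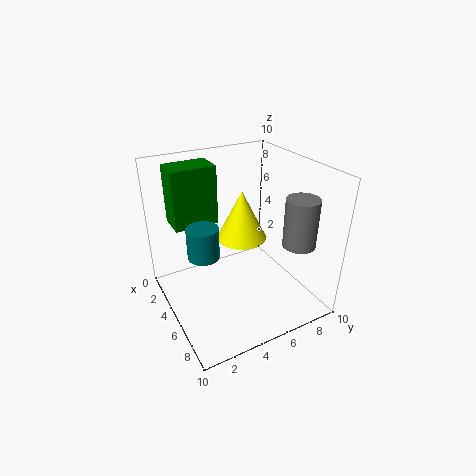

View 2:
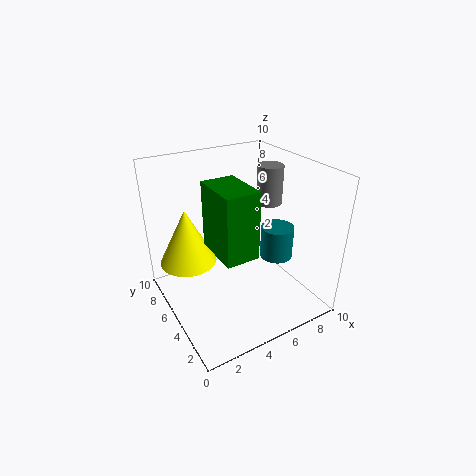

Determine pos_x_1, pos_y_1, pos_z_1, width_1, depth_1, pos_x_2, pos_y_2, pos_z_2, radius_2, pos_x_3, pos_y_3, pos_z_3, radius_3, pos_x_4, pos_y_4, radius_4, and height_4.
pos_x_1 = 2; pos_y_1 = 1; pos_z_1 = 6; width_1 = 2; depth_1 = 3; pos_x_2 = 6; pos_y_2 = 2; pos_z_2 = 5; radius_2 = 1; pos_x_3 = 9; pos_y_3 = 7; pos_z_3 = 6; radius_3 = 1; pos_x_4 = 2; pos_y_4 = 7; radius_4 = 2; height_4 = 4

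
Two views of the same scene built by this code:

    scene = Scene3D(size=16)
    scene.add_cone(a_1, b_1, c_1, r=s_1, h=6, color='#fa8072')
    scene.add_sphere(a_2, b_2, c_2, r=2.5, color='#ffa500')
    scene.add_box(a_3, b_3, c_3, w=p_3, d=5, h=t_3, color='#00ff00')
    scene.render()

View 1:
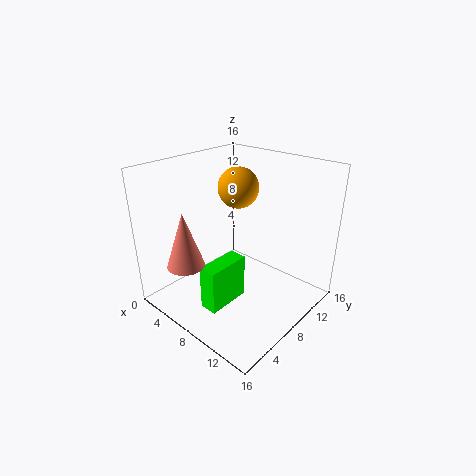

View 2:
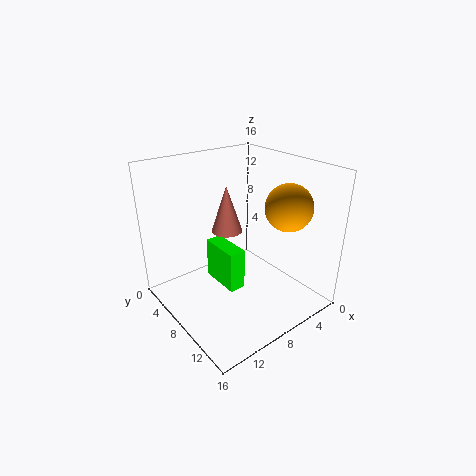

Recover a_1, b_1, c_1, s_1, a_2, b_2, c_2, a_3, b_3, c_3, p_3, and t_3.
a_1 = 5.5
b_1 = 2.5
c_1 = 6
s_1 = 2
a_2 = 4.5
b_2 = 12
c_2 = 12
a_3 = 7
b_3 = 3
c_3 = 1
p_3 = 2
t_3 = 5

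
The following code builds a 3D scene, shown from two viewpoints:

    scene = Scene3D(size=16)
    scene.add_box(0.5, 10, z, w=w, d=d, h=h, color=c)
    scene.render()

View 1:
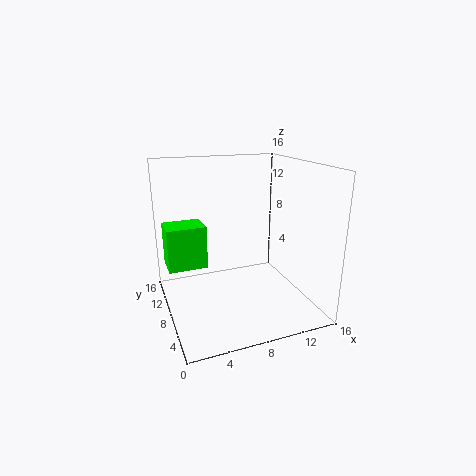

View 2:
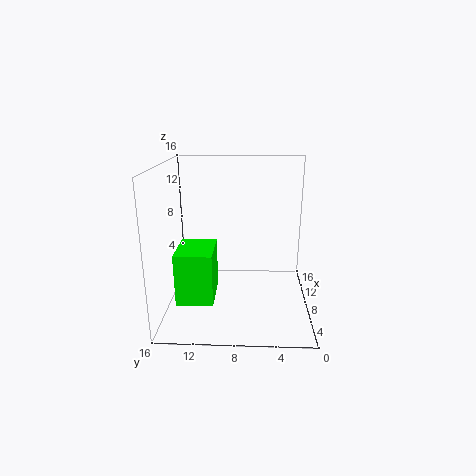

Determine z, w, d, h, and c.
z = 4; w = 4.5; d = 3.5; h = 5; c = 'lime'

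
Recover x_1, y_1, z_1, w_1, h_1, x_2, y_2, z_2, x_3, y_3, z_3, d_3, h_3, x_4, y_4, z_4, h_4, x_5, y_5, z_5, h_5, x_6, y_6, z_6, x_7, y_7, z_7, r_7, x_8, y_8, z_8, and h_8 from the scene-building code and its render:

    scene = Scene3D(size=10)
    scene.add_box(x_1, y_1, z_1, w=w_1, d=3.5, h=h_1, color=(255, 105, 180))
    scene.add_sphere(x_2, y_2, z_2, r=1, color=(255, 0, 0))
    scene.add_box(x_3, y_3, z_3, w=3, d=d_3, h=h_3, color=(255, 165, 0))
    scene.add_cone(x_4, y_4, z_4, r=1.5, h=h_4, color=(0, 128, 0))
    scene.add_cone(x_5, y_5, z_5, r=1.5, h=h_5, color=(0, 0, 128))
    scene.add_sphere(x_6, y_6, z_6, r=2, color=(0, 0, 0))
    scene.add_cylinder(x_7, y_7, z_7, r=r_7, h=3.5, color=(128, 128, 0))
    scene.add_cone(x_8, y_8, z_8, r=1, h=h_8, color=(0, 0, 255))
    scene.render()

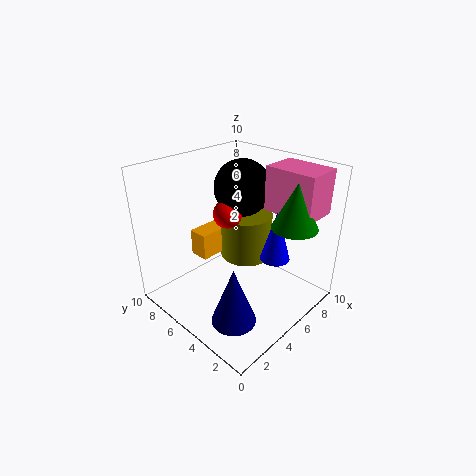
x_1 = 6.5
y_1 = 0.5
z_1 = 7
w_1 = 2.5
h_1 = 3
x_2 = 5
y_2 = 6
z_2 = 6.5
x_3 = 4
y_3 = 7.5
z_3 = 2.5
d_3 = 1.5
h_3 = 2
x_4 = 6.5
y_4 = 1.5
z_4 = 6.5
h_4 = 3
x_5 = 2.5
y_5 = 3
z_5 = 0.5
h_5 = 4
x_6 = 6.5
y_6 = 6
z_6 = 8
x_7 = 7.5
y_7 = 6.5
z_7 = 2
r_7 = 2
x_8 = 6
y_8 = 2.5
z_8 = 4
h_8 = 3.5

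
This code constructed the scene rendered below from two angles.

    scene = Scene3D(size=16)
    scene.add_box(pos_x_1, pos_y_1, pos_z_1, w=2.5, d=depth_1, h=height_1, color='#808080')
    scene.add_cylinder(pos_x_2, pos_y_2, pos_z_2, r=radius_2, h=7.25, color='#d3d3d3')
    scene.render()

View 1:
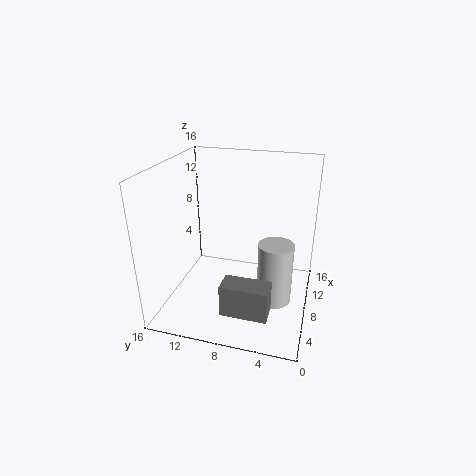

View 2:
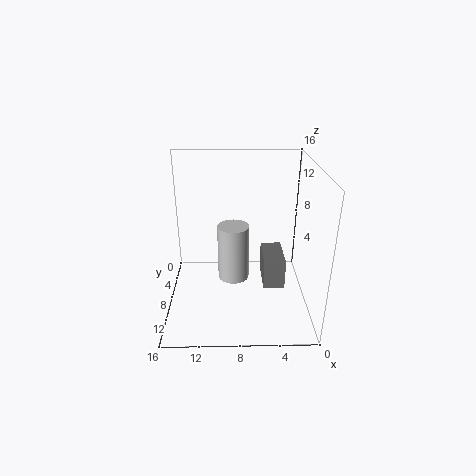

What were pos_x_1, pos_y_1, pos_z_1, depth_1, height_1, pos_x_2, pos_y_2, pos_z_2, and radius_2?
pos_x_1 = 2.5, pos_y_1 = 3.5, pos_z_1 = 1.5, depth_1 = 5, height_1 = 3.5, pos_x_2 = 8.5, pos_y_2 = 3.75, pos_z_2 = 0.25, radius_2 = 2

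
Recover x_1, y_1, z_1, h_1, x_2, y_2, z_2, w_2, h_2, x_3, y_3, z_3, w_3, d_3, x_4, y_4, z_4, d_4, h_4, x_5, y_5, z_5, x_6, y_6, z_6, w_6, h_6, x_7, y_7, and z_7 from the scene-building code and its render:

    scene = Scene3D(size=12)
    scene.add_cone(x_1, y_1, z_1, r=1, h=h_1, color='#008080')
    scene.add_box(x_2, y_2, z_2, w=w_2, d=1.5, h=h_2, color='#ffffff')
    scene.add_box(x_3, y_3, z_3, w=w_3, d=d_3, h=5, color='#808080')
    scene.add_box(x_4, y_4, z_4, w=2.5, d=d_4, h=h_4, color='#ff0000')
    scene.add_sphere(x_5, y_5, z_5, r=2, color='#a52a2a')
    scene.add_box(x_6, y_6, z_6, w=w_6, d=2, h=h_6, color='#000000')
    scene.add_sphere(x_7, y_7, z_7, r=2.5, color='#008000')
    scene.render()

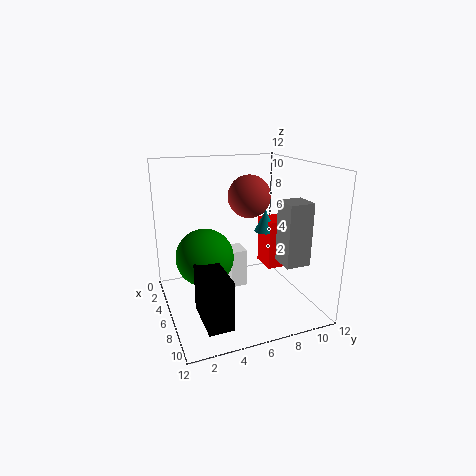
x_1 = 4, y_1 = 9.5, z_1 = 5.5, h_1 = 2, x_2 = 2.5, y_2 = 6, z_2 = 0.5, w_2 = 2, h_2 = 3.5, x_3 = 8, y_3 = 8.5, z_3 = 4.5, w_3 = 2, d_3 = 2, x_4 = 2.5, y_4 = 9.5, z_4 = 2, d_4 = 2.5, h_4 = 4.5, x_5 = 2.5, y_5 = 8.5, z_5 = 8.5, x_6 = 6.5, y_6 = 2, z_6 = 0.5, w_6 = 4, h_6 = 4, x_7 = 4.5, y_7 = 3.5, z_7 = 4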